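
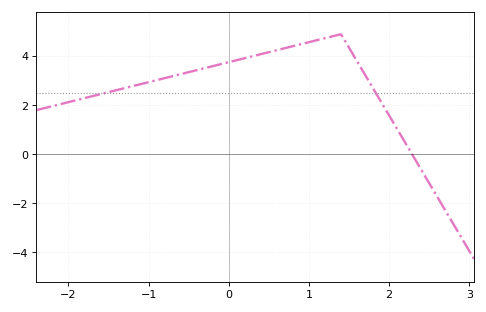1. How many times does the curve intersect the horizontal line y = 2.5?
2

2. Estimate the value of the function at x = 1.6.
3.79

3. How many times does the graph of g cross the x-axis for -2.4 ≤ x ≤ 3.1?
1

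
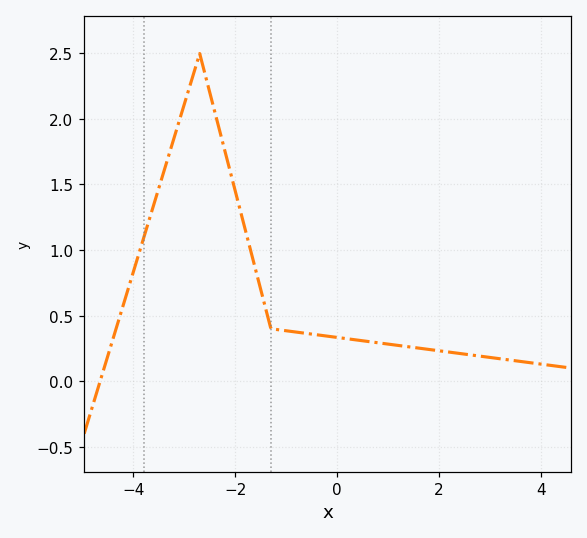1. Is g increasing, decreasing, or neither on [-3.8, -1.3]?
neither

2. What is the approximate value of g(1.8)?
0.25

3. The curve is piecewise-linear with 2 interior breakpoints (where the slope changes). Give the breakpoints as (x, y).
(-2.7, 2.5); (-1.3, 0.4)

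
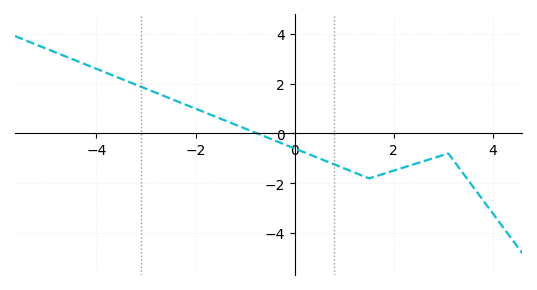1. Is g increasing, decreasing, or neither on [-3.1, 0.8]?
decreasing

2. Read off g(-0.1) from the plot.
-0.6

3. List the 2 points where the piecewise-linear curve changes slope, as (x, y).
(1.5, -1.8); (3.1, -0.8)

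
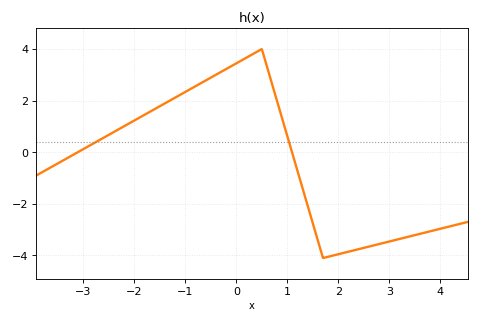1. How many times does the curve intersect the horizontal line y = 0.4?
2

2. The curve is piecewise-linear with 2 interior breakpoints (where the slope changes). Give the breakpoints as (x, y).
(0.5, 4); (1.7, -4.1)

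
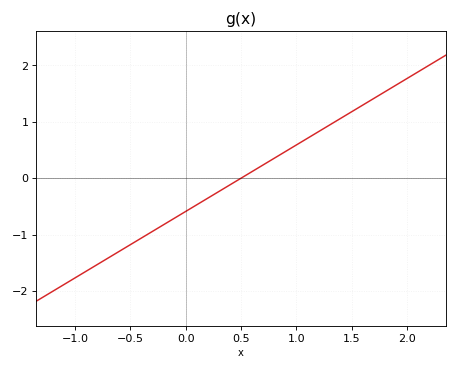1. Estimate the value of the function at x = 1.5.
1.18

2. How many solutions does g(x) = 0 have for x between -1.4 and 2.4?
1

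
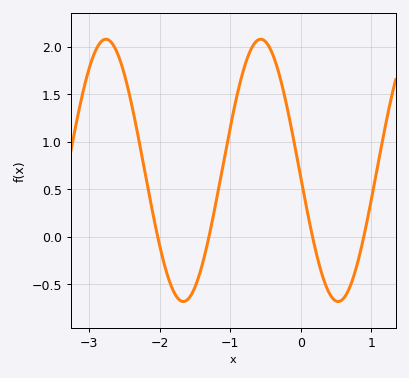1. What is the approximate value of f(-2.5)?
1.71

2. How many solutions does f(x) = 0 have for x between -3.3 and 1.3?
4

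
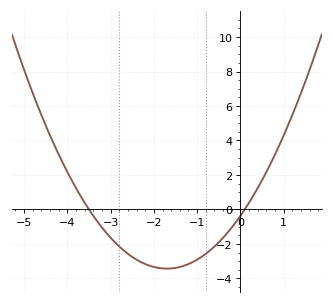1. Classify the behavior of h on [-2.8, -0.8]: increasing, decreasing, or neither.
neither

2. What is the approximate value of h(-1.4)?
-3.34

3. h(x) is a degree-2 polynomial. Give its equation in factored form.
y = 1.06(x + 3.5)(x - 0.1)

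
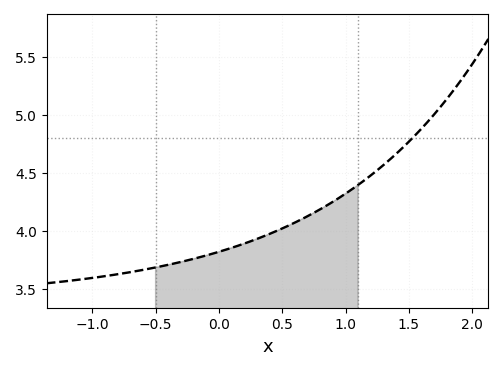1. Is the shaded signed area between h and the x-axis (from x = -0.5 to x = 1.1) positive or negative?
positive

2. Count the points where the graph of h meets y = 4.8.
1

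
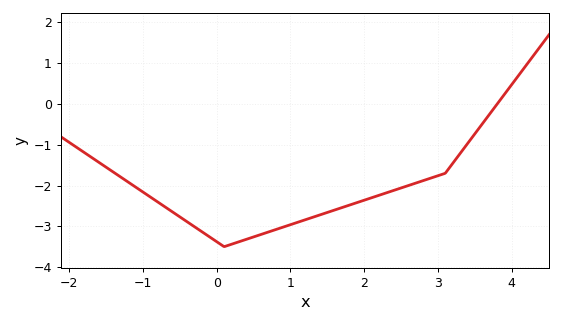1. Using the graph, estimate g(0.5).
-3.26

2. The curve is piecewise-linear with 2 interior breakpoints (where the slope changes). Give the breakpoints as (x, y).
(0.1, -3.5); (3.1, -1.7)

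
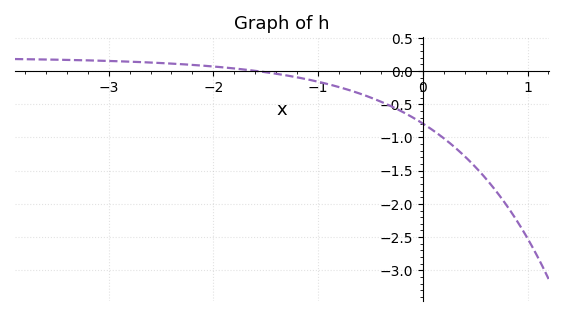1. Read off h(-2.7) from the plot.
0.135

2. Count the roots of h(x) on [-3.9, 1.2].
1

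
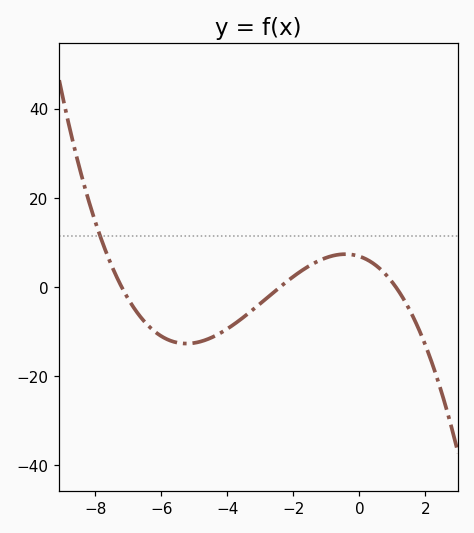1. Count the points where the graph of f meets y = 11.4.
1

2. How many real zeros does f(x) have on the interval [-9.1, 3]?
3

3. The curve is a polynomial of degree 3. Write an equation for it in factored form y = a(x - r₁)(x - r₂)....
y = -0.36(x + 7.2)(x + 2.4)(x - 1.1)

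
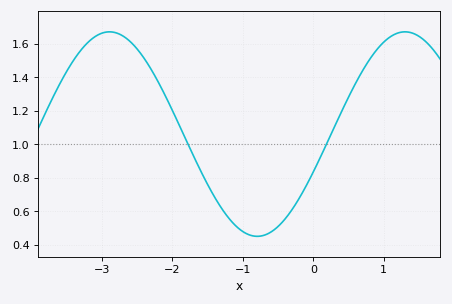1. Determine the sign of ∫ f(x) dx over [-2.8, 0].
positive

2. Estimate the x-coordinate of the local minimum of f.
-0.795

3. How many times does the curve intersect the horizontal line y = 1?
2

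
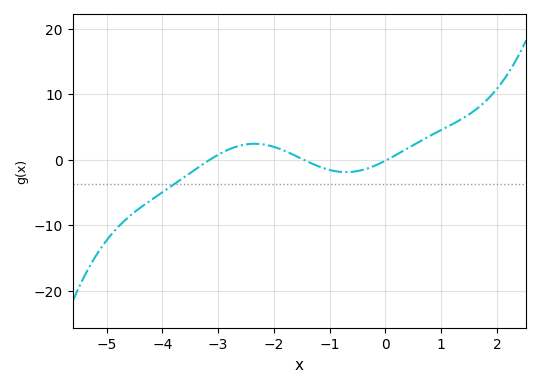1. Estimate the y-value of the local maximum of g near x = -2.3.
2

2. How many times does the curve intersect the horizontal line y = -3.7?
1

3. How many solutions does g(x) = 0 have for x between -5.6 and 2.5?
3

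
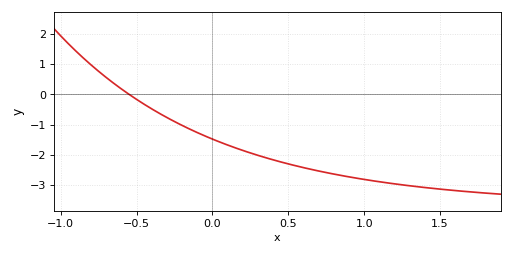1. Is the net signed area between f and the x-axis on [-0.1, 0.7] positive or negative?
negative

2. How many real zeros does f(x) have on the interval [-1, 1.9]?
1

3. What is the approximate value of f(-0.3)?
-0.767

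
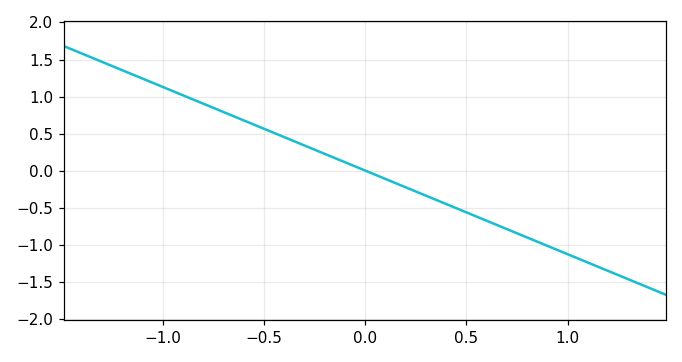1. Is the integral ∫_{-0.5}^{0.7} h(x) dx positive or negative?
negative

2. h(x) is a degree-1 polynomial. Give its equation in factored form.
y = -1.13(x - 0)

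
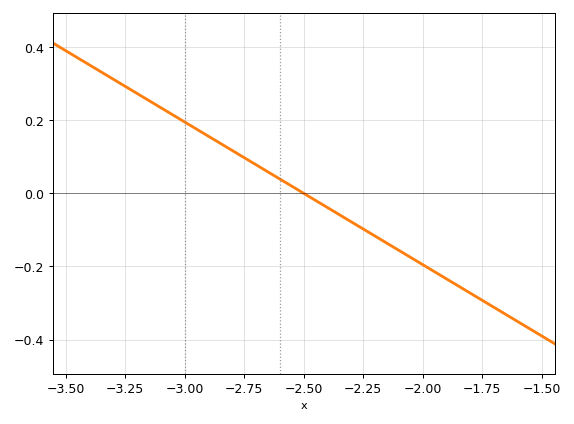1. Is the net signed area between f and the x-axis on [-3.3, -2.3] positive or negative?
positive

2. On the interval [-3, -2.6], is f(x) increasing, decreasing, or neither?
decreasing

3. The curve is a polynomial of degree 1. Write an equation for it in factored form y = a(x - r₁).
y = -0.39(x + 2.5)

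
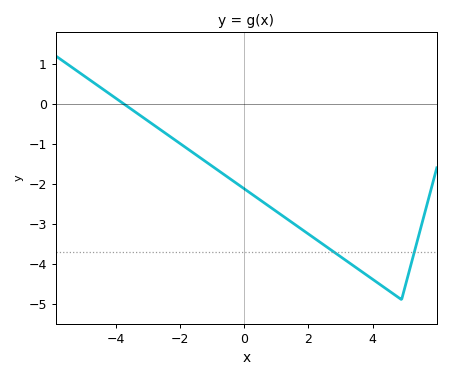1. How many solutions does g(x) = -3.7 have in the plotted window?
2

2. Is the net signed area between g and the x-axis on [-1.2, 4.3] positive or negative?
negative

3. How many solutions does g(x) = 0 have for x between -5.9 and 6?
1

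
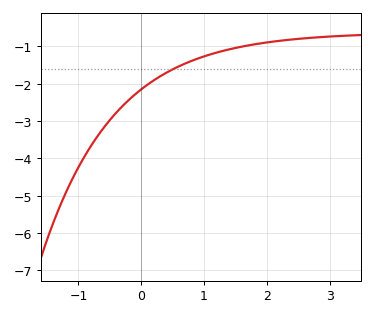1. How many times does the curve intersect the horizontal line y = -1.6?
1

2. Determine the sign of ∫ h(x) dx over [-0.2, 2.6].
negative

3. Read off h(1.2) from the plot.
-1.2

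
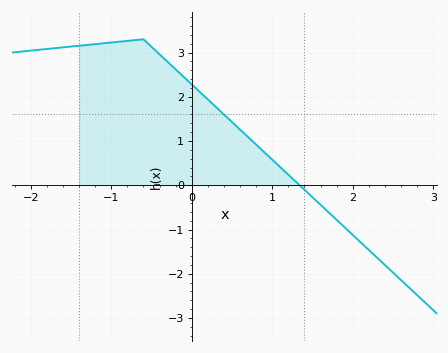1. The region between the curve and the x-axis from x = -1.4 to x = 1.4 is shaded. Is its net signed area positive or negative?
positive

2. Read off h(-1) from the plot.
3.2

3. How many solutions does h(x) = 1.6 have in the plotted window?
1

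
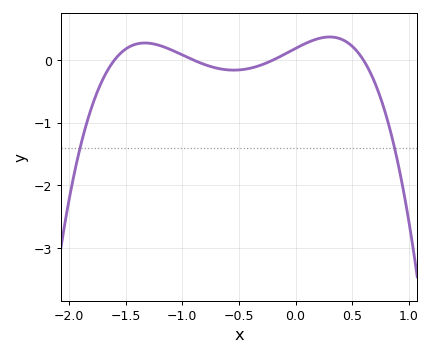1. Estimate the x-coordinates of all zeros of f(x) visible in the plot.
-1.6, -0.9, -0.2, 0.6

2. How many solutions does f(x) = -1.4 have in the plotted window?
2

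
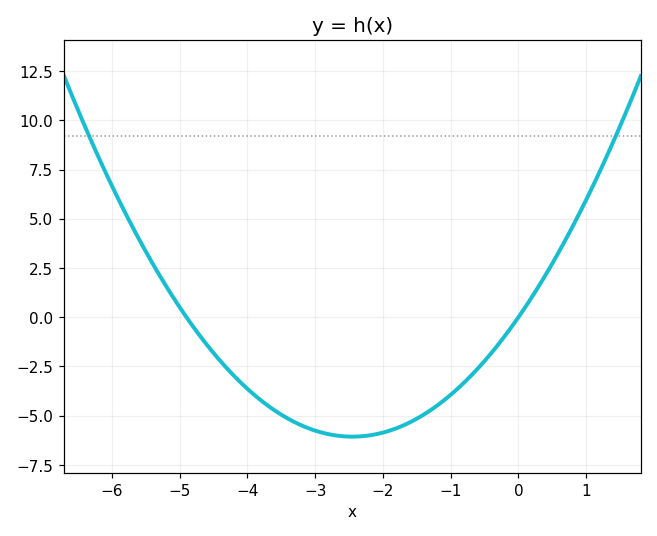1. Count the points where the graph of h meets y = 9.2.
2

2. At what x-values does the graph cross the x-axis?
-4.9, 0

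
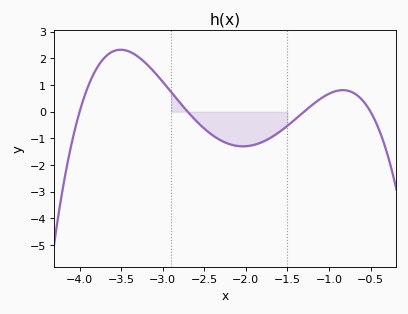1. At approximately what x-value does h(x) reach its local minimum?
-2.04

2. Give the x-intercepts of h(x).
-4, -2.7, -1.3, -0.5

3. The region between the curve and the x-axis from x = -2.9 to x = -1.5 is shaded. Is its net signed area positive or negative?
negative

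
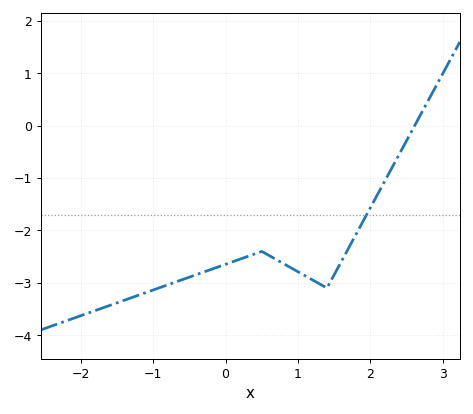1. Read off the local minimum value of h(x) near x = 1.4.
-3.1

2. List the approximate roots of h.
2.6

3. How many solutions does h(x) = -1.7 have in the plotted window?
1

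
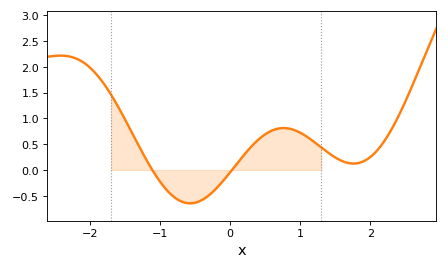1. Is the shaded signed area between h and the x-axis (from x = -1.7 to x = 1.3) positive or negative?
positive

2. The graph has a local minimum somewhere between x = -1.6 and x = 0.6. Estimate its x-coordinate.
-0.574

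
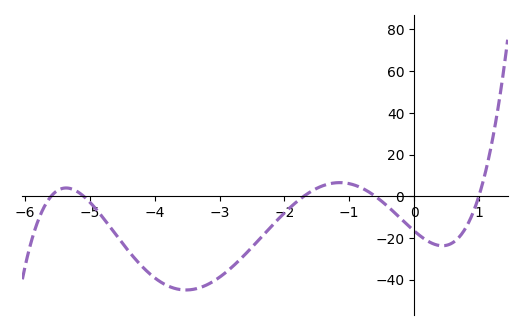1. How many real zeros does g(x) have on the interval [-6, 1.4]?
5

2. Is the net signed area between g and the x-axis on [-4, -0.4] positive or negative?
negative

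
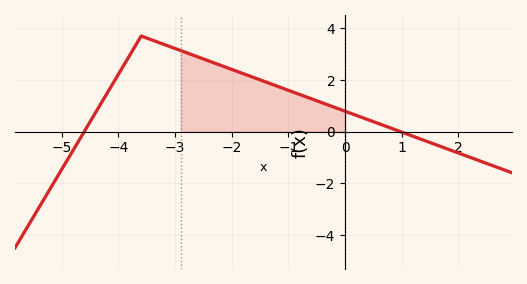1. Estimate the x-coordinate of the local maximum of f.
-3.6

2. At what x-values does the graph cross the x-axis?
-4.6, 0.974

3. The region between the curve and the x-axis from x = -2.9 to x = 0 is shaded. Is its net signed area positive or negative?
positive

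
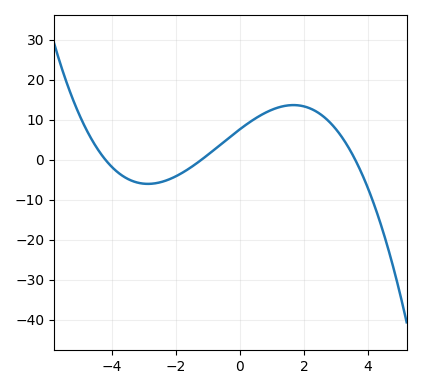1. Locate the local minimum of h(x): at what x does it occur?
-2.8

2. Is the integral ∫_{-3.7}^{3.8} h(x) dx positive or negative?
positive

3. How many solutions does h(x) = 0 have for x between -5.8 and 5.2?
3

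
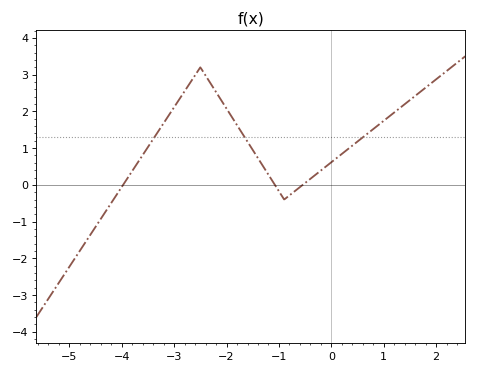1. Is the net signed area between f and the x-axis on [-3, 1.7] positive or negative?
positive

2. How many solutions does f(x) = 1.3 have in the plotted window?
3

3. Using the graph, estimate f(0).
0.6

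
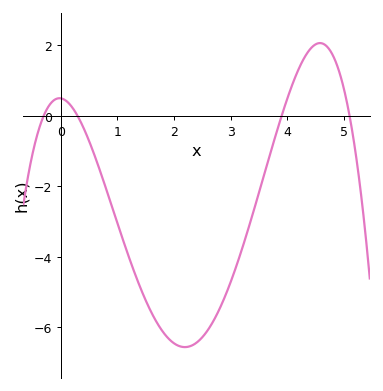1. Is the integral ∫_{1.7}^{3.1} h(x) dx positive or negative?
negative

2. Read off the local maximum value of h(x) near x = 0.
0.6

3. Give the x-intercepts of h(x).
-0.3, 0.3, 3.9, 5.1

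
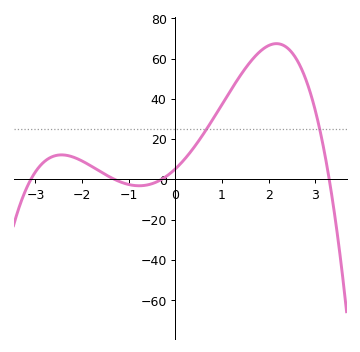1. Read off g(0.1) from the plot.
8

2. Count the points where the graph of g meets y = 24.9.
2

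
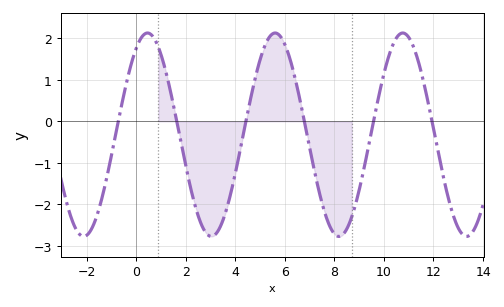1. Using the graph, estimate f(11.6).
0.952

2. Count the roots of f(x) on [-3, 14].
6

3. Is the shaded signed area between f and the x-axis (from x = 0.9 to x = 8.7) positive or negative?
negative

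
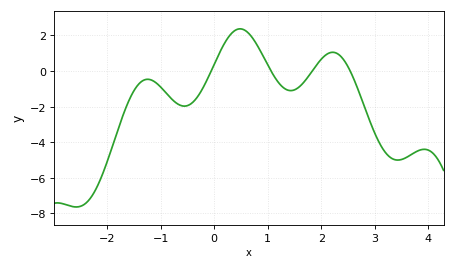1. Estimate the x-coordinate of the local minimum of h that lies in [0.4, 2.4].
1.4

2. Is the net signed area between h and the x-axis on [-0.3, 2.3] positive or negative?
positive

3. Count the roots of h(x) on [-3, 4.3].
4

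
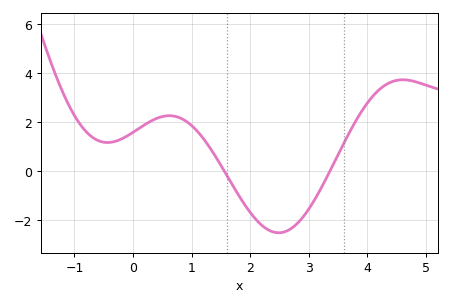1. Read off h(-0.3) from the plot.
1.22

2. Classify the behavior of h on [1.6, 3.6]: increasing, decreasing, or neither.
neither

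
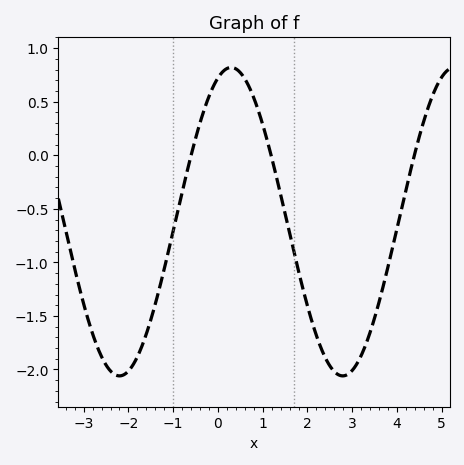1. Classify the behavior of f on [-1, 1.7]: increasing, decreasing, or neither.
neither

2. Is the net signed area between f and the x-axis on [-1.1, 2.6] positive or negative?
negative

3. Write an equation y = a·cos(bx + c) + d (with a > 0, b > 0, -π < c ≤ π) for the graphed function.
y = 1.44cos(1.26x - 0.37) - 0.62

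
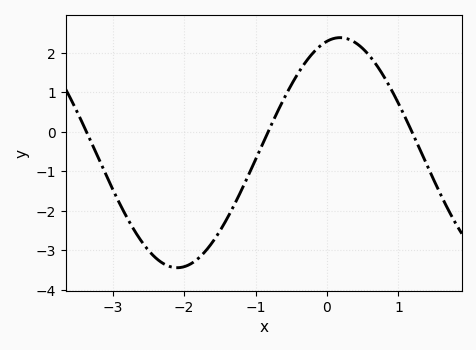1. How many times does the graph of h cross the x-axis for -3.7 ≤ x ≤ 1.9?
3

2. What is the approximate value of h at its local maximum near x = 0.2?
2.4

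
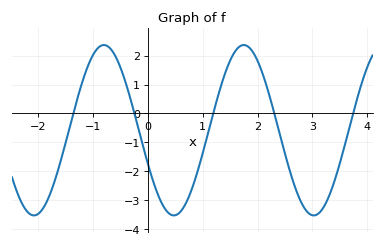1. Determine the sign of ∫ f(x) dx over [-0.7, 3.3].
negative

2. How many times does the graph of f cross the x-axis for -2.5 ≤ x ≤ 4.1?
5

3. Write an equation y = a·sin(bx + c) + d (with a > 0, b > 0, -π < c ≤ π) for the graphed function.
y = 2.95sin(2.46x - 2.73) - 0.58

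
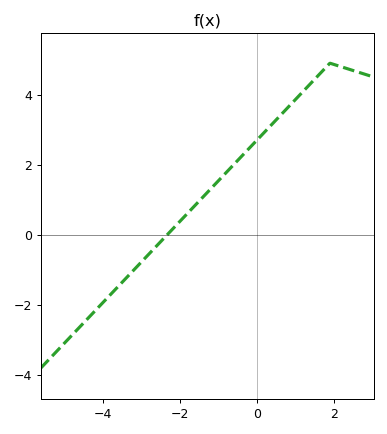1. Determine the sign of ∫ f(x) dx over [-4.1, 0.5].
positive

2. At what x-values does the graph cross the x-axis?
-2.33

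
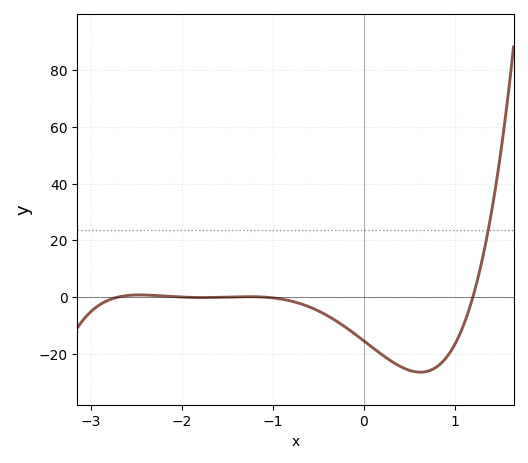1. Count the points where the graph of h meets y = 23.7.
1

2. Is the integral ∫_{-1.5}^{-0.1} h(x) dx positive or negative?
negative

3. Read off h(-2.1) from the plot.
0.171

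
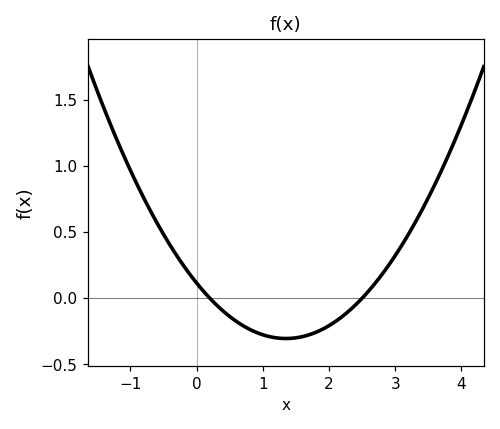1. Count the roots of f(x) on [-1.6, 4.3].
2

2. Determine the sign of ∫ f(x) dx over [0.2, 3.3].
negative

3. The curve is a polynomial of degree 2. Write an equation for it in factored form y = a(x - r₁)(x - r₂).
y = 0.23(x - 0.2)(x - 2.5)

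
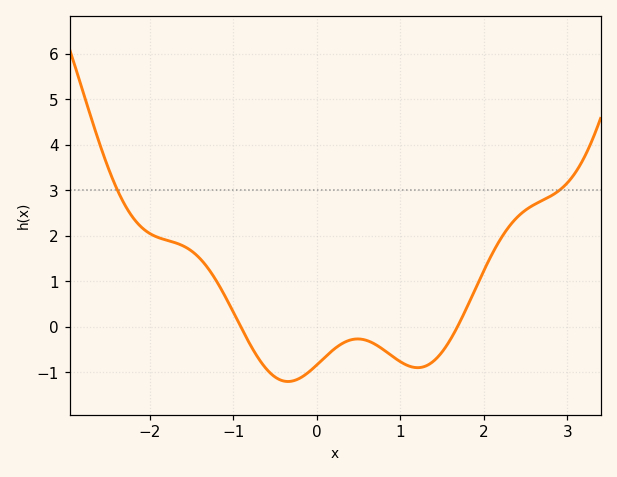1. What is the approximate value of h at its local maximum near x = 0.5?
-0.3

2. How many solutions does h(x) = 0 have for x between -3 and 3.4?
2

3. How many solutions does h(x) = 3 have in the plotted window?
2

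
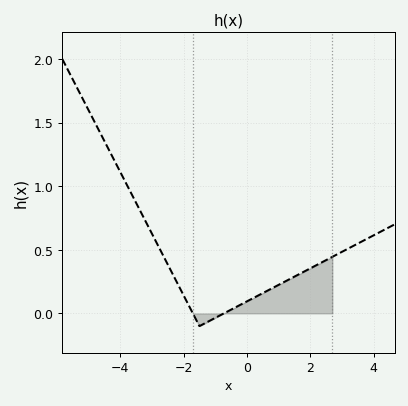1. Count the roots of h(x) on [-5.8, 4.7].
2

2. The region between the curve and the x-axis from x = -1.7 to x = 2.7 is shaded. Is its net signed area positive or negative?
positive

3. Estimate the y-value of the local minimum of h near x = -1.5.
-0.1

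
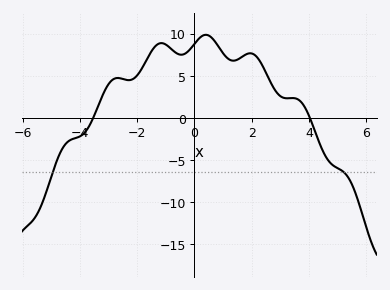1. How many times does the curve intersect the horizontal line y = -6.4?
2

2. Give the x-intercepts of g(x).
-3.6, 4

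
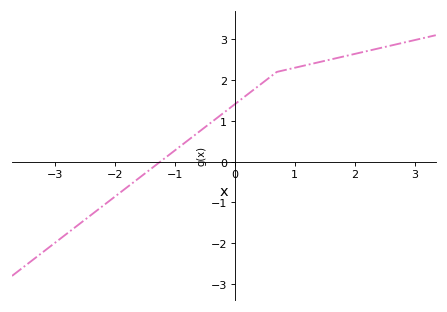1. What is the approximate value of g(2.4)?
2.8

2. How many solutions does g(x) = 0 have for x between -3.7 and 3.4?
1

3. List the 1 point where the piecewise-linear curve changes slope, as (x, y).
(0.7, 2.2)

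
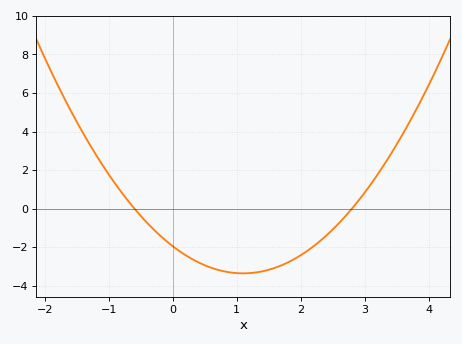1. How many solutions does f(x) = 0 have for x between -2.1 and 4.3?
2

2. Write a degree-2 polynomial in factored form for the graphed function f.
y = 1.16(x + 0.6)(x - 2.8)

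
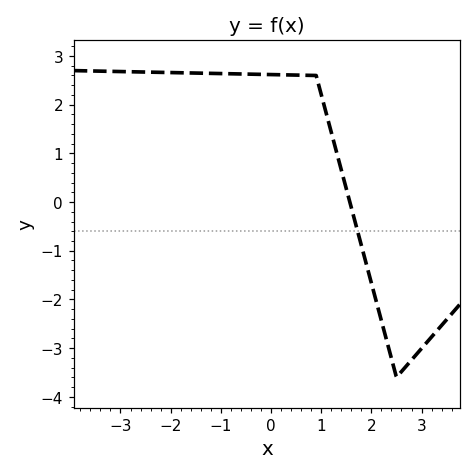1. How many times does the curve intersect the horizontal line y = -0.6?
1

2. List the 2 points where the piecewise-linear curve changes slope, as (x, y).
(0.9, 2.6); (2.5, -3.6)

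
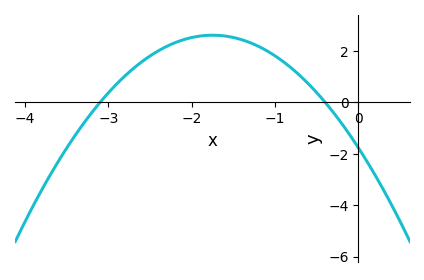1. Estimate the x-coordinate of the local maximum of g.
-1.75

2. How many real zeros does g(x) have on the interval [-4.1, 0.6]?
2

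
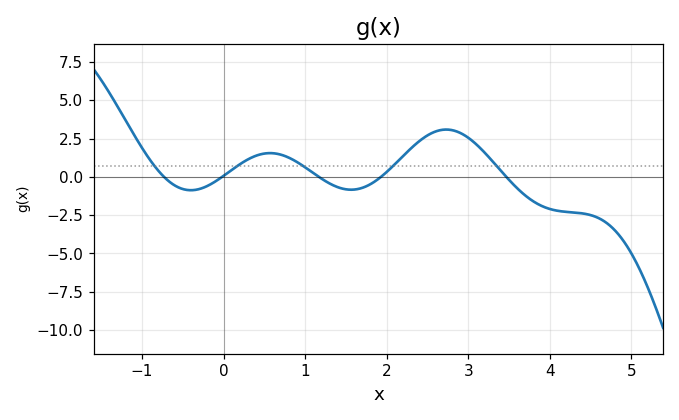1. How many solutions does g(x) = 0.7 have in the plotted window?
5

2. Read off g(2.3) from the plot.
1.8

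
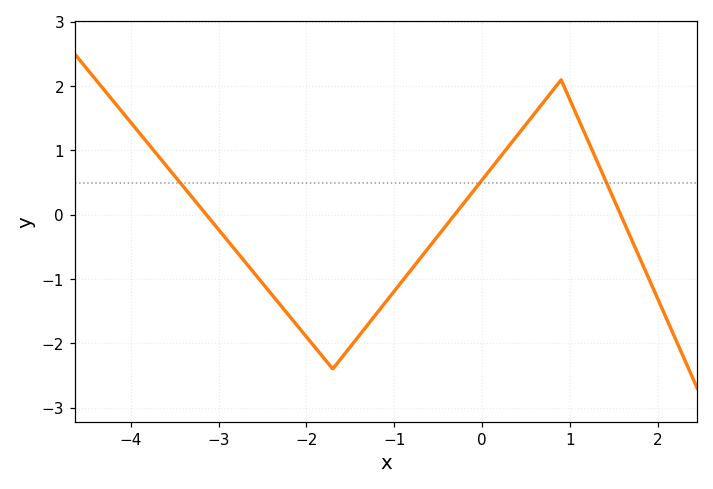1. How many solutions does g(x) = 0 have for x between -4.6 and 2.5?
3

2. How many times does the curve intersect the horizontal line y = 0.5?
3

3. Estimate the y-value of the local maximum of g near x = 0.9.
2.1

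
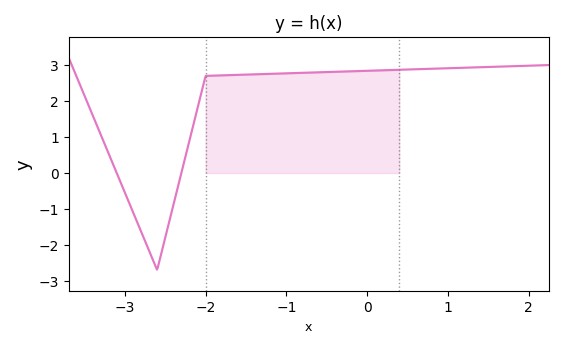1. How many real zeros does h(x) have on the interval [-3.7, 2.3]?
2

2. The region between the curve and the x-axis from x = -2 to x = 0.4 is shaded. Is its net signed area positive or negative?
positive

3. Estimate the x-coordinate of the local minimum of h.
-2.6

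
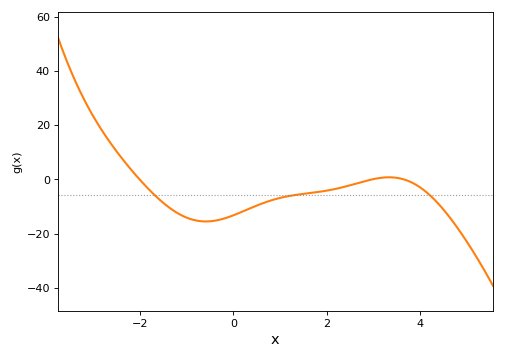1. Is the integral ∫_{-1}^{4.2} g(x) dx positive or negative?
negative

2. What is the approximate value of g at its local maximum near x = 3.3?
0.809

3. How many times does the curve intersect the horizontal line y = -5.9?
3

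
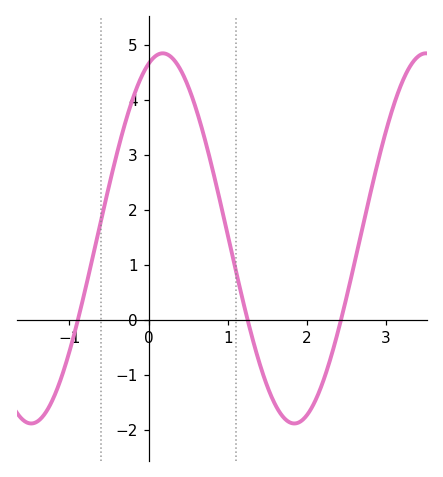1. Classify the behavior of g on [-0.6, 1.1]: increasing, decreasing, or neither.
neither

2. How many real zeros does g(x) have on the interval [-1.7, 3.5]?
3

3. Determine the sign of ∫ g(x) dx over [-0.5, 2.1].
positive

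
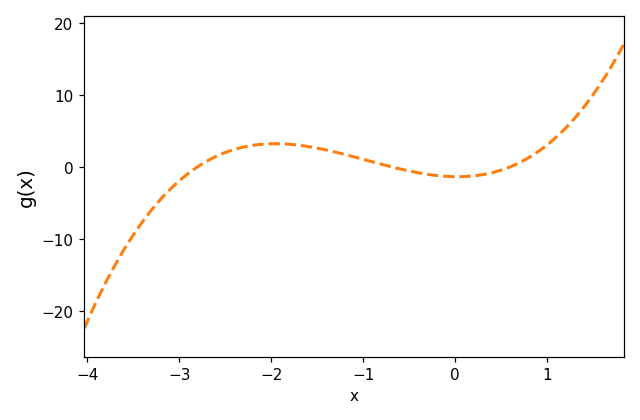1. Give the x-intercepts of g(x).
-2.8, -0.7, 0.6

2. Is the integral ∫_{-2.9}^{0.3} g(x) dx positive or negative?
positive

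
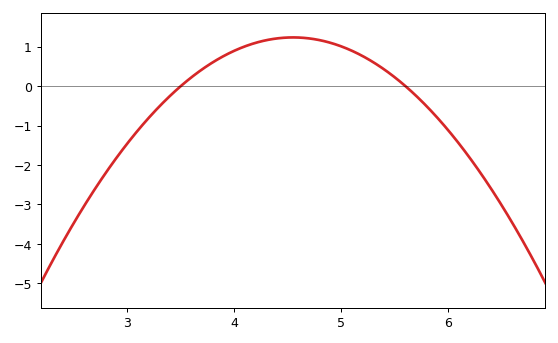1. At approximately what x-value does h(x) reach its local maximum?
4.5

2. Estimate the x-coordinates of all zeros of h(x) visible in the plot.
3.5, 5.6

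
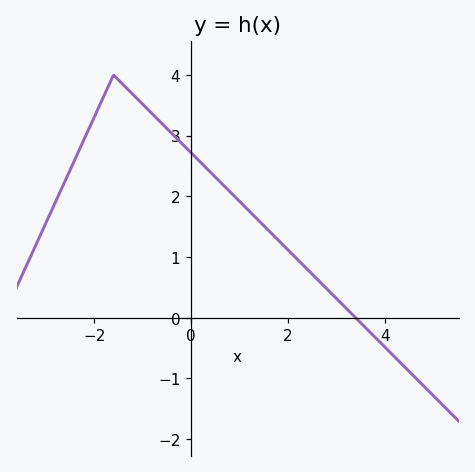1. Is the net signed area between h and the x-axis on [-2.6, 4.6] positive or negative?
positive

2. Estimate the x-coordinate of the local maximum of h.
-1.6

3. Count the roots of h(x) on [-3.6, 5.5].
1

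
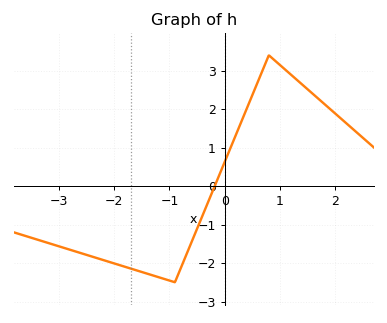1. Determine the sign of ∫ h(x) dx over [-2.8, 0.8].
negative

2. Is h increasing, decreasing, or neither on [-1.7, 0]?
neither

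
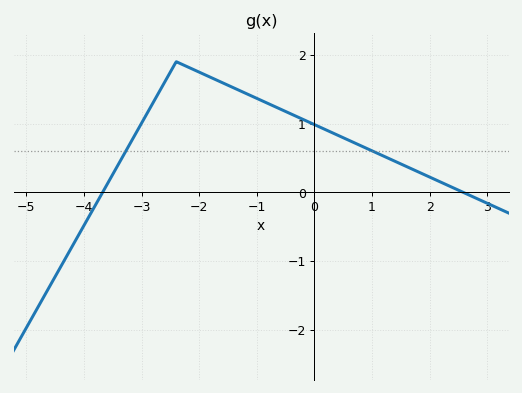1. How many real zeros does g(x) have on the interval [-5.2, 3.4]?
2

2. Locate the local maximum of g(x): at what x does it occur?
-2.4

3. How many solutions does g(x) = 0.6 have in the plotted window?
2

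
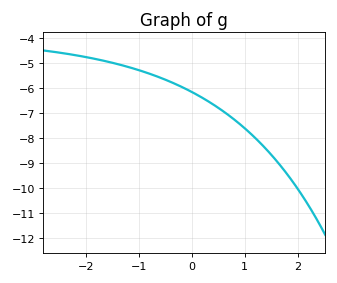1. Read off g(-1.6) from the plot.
-4.93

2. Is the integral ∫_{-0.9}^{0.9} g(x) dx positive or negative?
negative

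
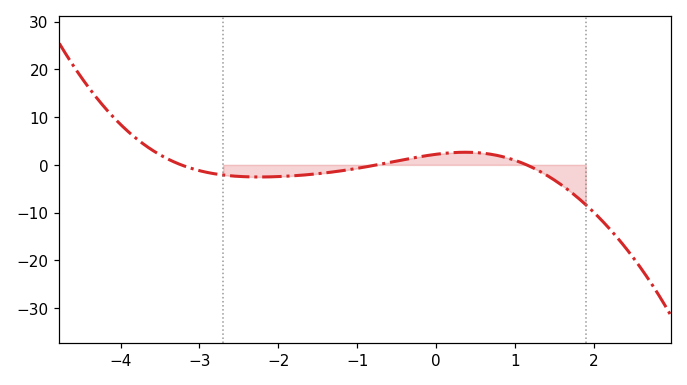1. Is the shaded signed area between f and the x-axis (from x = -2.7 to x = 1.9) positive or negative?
negative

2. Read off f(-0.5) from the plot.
0.802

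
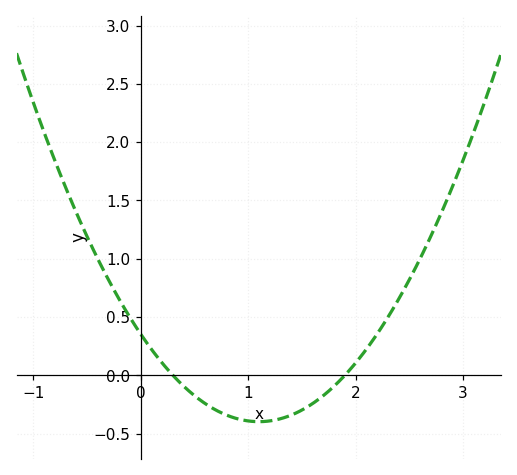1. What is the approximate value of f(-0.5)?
1.19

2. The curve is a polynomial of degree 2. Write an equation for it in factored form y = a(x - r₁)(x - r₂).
y = 0.62(x - 0.3)(x - 1.9)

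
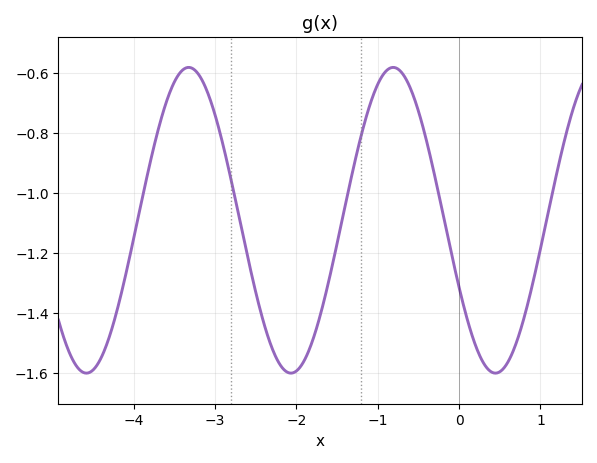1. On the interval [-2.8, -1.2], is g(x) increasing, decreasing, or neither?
neither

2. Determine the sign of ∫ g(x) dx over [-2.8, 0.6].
negative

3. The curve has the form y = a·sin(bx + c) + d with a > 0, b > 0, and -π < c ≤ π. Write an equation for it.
y = 0.51sin(2.5x - 2.69) - 1.09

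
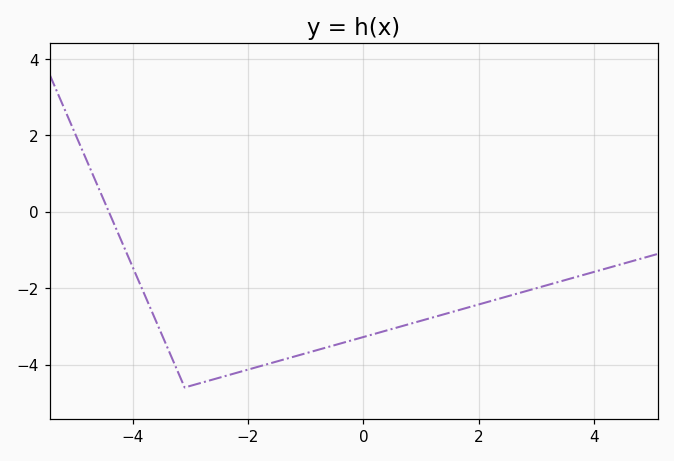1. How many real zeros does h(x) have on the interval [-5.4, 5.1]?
1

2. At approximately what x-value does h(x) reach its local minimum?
-3.1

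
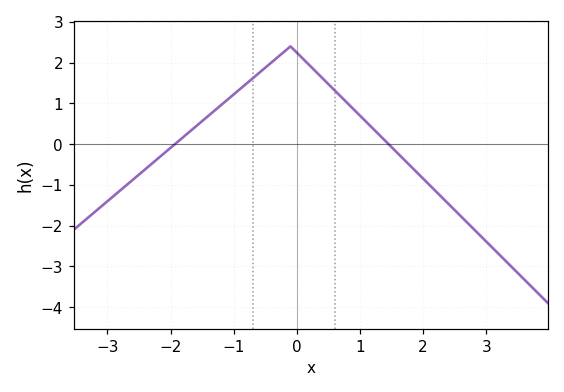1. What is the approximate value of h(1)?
0.7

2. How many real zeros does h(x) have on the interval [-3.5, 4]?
2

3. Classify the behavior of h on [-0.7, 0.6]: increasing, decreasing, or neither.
neither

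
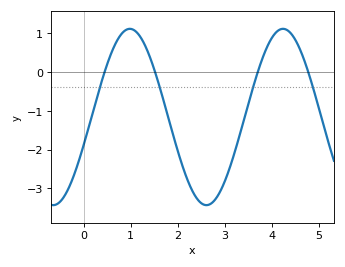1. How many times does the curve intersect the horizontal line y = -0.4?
4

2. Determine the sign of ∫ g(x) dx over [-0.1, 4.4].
negative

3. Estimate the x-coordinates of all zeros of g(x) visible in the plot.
0.444, 1.52, 3.7, 4.77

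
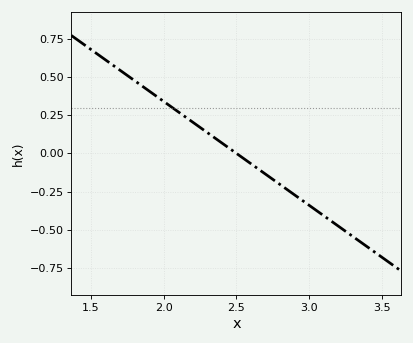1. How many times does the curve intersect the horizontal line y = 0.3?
1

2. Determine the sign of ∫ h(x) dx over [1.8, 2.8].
positive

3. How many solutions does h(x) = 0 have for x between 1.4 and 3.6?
1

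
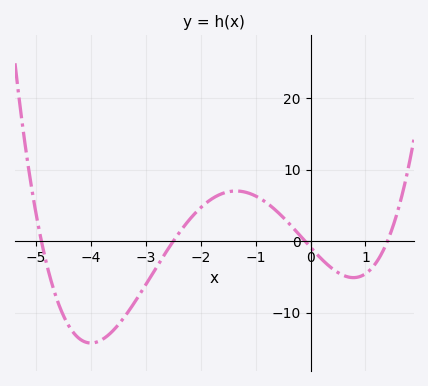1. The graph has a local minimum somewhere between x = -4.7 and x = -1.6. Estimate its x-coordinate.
-4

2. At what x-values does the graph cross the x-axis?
-4.9, -2.5, -0.1, 1.4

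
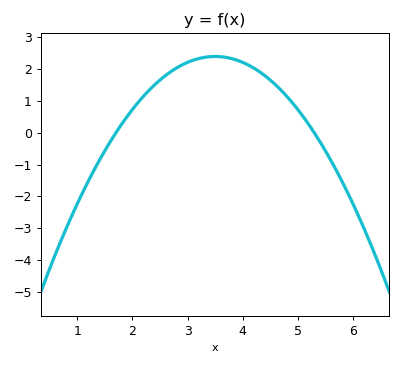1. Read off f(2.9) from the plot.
2.13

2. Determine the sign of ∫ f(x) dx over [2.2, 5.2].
positive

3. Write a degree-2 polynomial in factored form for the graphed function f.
y = -0.74(x - 1.7)(x - 5.3)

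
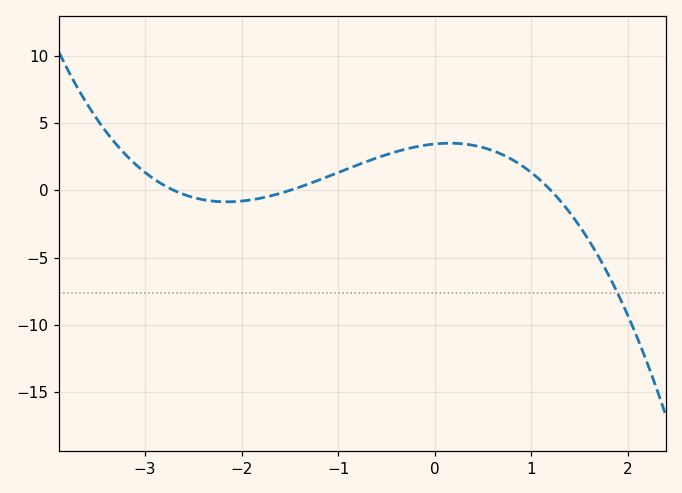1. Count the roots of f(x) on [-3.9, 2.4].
3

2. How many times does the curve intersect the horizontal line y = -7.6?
1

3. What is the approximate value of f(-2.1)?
-1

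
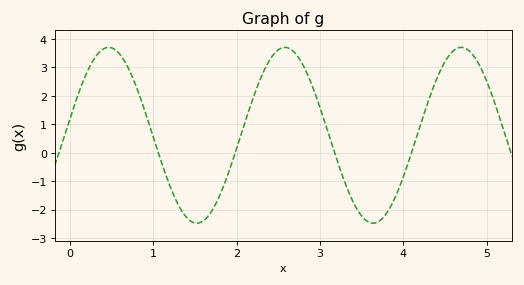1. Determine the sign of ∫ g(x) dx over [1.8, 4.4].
positive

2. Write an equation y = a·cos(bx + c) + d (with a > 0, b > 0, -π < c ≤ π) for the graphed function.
y = 3.09cos(3x - 1.4) + 0.61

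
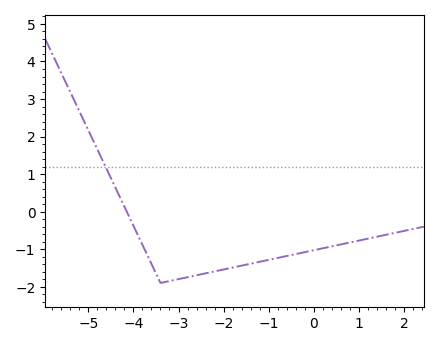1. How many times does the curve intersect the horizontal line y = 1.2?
1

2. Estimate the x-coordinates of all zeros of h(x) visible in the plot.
-4.15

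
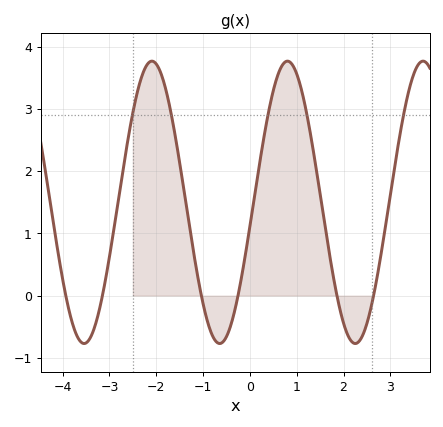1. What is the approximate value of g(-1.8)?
3.3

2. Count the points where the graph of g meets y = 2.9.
5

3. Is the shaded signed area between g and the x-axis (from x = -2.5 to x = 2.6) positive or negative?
positive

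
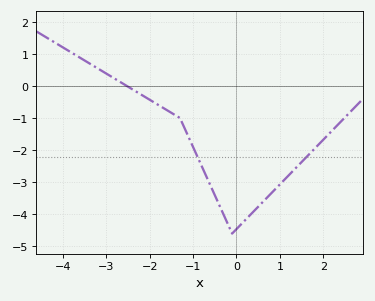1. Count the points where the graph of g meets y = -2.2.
2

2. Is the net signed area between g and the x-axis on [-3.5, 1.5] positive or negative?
negative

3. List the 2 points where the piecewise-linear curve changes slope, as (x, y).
(-1.3, -1); (-0.1, -4.6)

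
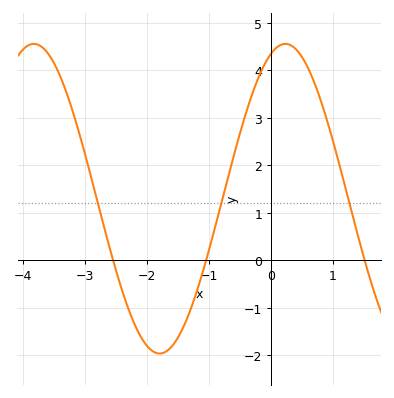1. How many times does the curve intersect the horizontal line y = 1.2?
3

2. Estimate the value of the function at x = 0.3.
4.54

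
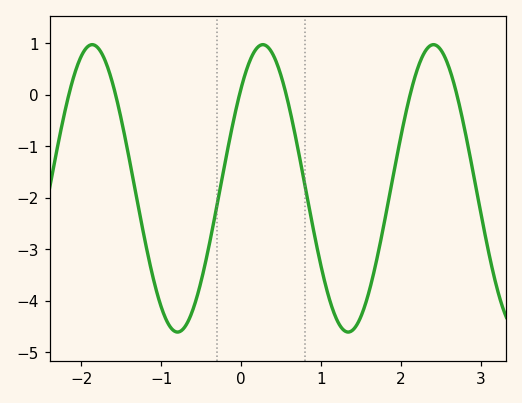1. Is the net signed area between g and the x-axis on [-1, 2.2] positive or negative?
negative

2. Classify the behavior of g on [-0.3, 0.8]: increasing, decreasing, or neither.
neither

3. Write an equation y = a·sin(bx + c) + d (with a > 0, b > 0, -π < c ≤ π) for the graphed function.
y = 2.79sin(2.94x + 0.77) - 1.82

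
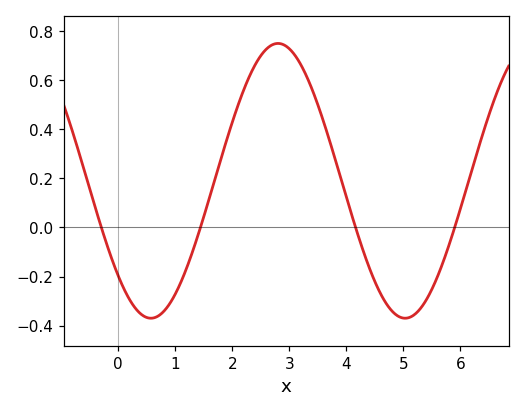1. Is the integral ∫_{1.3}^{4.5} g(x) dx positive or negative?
positive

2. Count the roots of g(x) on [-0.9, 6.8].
4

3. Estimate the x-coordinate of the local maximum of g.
2.8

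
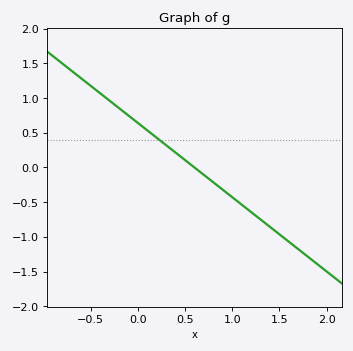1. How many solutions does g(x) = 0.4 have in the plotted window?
1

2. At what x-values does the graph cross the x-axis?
0.6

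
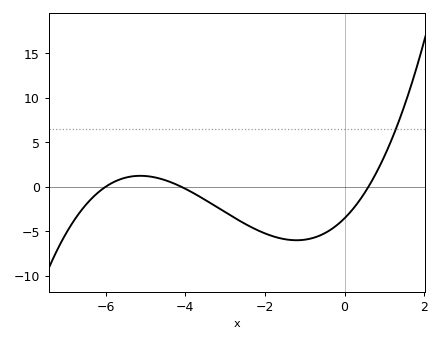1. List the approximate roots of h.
-6, -4, 0.6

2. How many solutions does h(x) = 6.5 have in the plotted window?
1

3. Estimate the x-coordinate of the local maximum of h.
-5.2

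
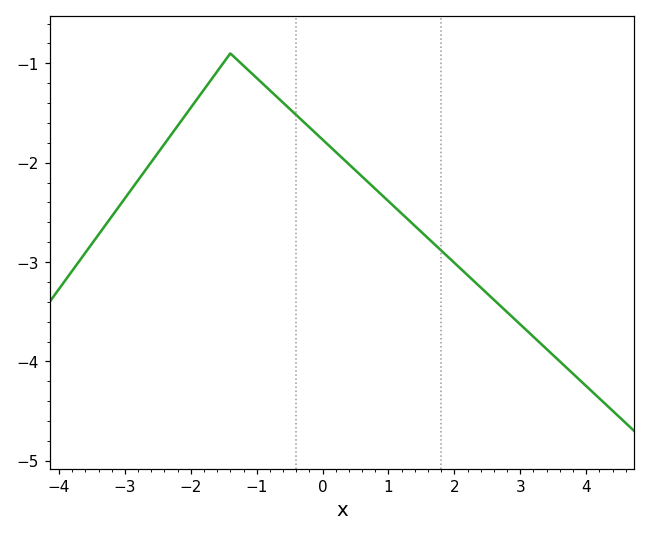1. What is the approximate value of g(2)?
-3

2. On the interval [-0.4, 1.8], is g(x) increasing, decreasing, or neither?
decreasing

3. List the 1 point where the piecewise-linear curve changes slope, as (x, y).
(-1.4, -0.9)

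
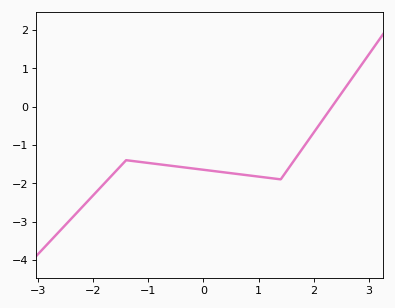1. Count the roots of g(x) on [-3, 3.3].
1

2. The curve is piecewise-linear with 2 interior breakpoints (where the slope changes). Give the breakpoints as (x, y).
(-1.4, -1.4); (1.4, -1.9)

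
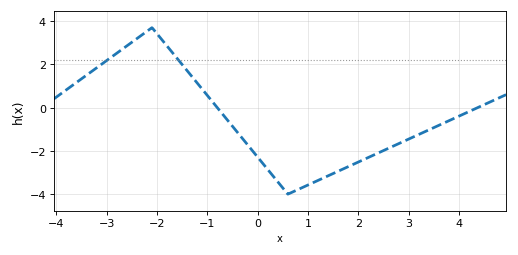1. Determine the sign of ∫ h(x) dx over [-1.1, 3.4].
negative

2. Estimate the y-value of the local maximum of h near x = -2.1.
3.6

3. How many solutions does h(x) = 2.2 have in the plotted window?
2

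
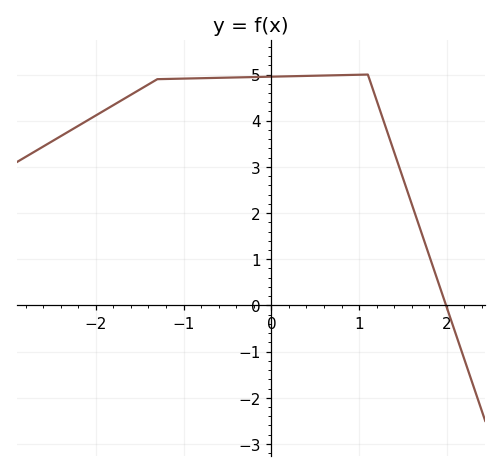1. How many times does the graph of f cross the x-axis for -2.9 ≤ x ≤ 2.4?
1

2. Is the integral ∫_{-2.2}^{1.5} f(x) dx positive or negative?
positive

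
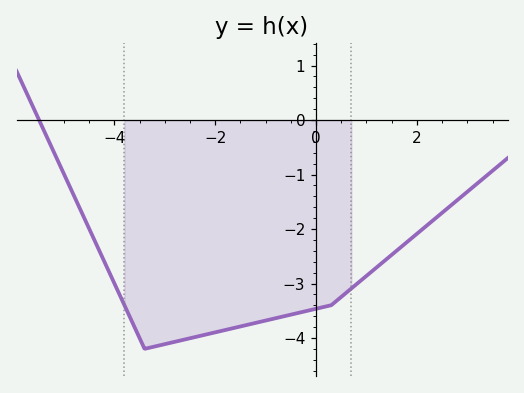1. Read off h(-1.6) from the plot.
-3.8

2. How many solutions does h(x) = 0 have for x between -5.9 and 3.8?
1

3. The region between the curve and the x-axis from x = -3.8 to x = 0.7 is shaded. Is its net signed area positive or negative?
negative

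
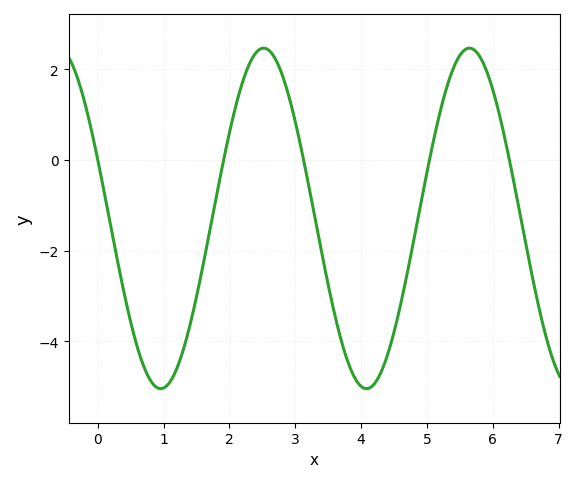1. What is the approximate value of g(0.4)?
-3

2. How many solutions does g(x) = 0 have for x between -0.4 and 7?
5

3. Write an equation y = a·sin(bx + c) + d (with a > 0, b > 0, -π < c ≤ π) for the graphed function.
y = 3.76sin(2x + 2.8) - 1.29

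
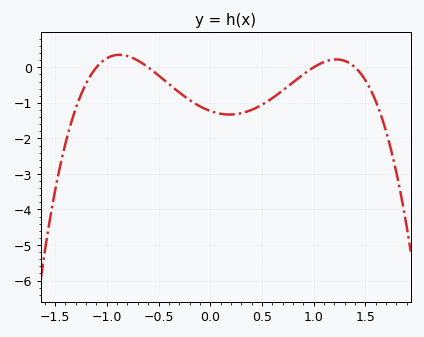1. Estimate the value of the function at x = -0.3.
-0.7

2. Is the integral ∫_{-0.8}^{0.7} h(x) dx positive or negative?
negative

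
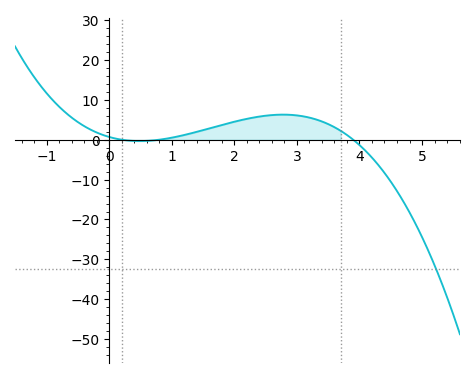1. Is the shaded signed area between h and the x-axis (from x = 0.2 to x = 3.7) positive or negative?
positive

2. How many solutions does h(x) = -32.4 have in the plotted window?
1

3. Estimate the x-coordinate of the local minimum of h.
0.5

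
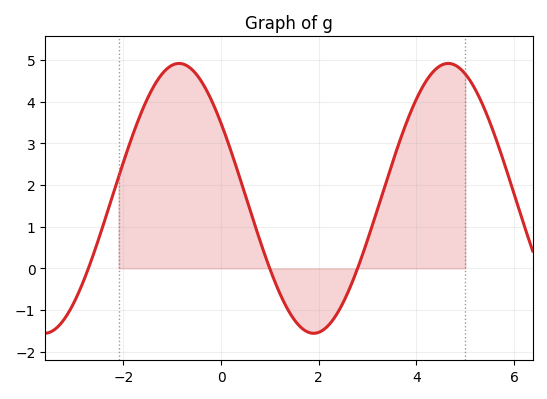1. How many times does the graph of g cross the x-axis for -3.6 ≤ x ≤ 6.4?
3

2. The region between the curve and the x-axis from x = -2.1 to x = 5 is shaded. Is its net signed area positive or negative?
positive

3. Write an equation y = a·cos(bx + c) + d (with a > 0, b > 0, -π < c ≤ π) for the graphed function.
y = 3.24cos(1.14x + 0.982) + 1.68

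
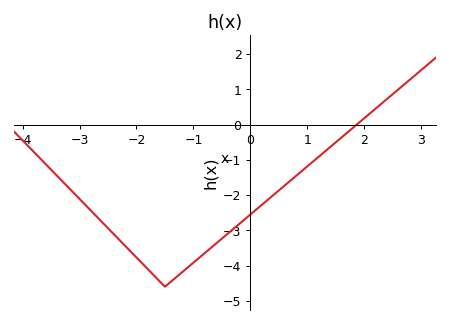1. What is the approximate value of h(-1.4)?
-4.46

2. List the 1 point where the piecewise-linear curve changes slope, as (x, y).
(-1.5, -4.6)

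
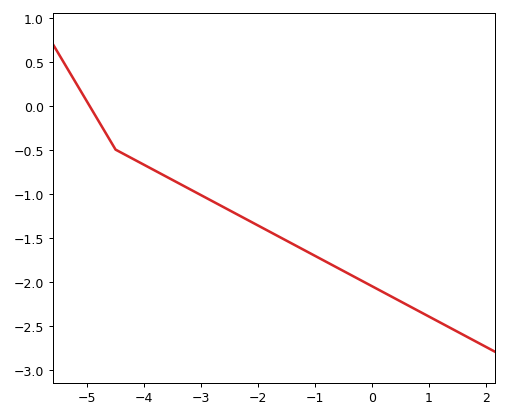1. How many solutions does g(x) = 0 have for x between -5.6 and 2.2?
1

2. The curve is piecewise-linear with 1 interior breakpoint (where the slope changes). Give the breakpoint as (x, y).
(-4.5, -0.5)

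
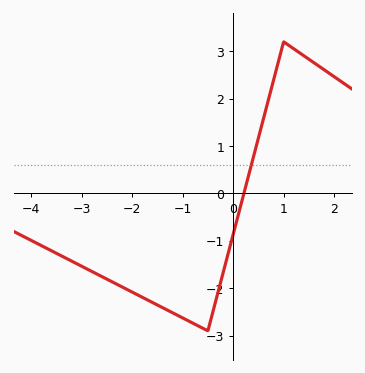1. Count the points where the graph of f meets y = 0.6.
1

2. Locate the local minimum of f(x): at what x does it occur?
-0.5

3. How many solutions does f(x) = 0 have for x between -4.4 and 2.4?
1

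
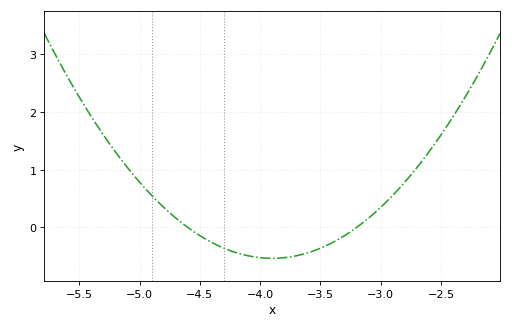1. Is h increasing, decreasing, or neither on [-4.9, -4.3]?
decreasing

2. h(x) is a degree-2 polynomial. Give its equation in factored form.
y = 1.09(x + 4.6)(x + 3.2)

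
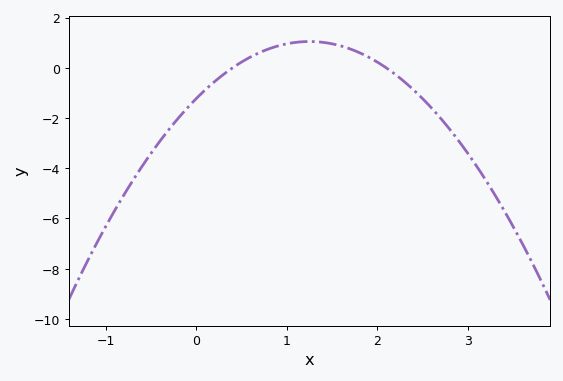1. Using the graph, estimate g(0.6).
0.435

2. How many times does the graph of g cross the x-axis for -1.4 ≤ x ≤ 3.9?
2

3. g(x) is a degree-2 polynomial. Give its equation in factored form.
y = -1.45(x - 0.4)(x - 2.1)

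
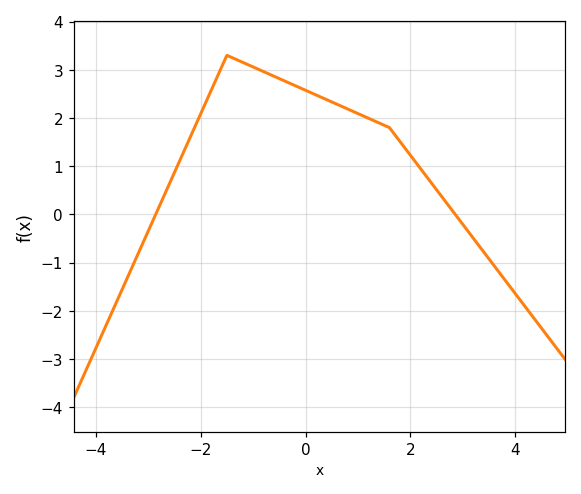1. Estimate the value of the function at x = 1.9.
1.37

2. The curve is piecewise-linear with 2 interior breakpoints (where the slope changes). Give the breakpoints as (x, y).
(-1.5, 3.3); (1.6, 1.8)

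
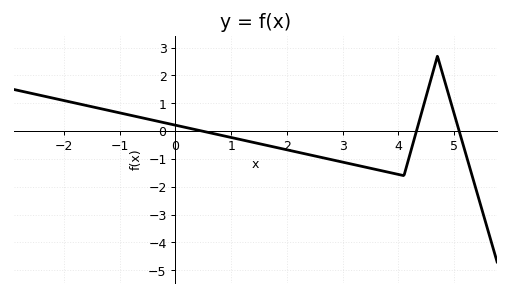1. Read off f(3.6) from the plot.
-1.4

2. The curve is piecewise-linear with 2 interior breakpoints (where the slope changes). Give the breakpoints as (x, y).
(4.1, -1.6); (4.7, 2.7)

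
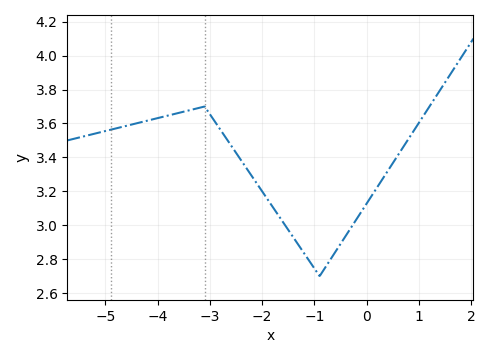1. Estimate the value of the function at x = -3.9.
3.64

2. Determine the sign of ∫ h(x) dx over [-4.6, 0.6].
positive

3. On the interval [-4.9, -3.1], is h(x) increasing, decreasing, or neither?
increasing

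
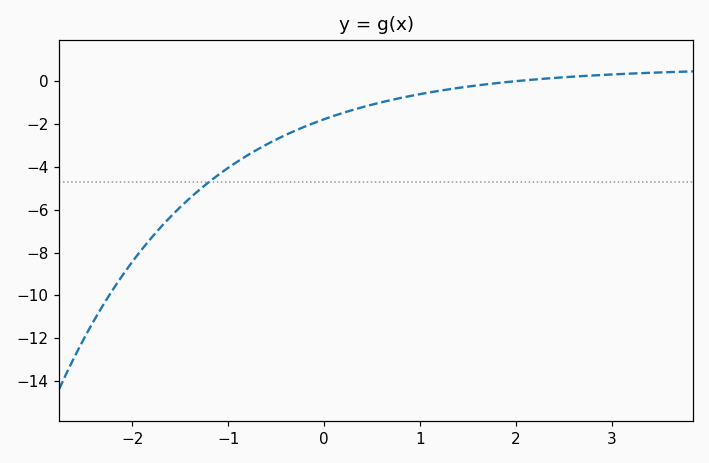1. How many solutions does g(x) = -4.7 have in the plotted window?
1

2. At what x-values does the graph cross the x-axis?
1.97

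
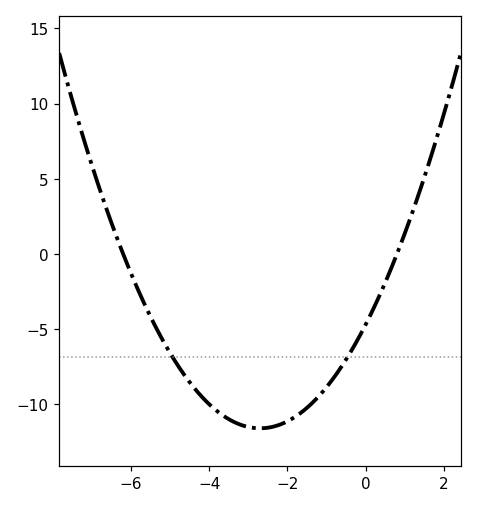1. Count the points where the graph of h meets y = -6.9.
2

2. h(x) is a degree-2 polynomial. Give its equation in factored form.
y = 0.95(x + 6.2)(x - 0.8)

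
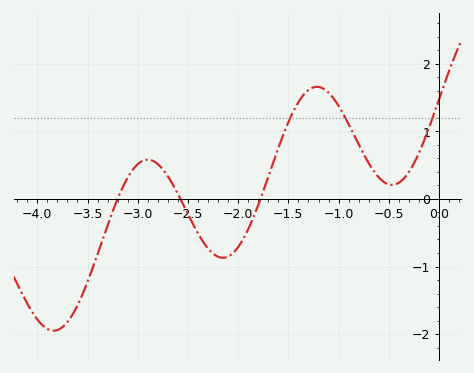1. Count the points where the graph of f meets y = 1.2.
3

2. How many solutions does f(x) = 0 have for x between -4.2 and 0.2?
3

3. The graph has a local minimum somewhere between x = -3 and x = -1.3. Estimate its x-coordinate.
-2.15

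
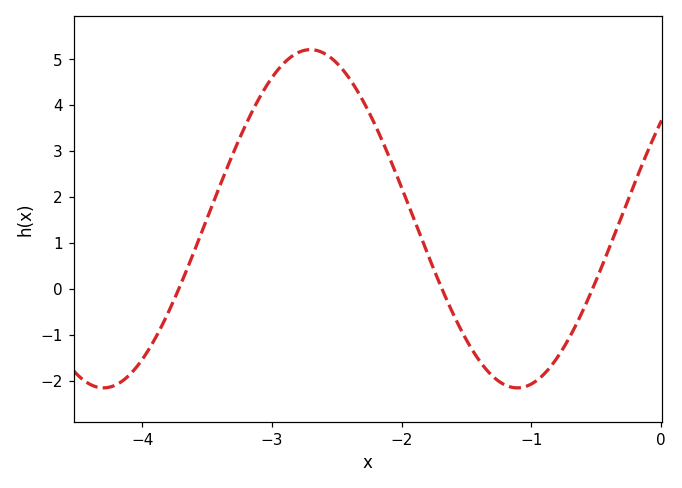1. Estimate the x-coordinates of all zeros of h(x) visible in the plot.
-3.72, -1.69, -0.527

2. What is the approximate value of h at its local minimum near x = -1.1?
-2.16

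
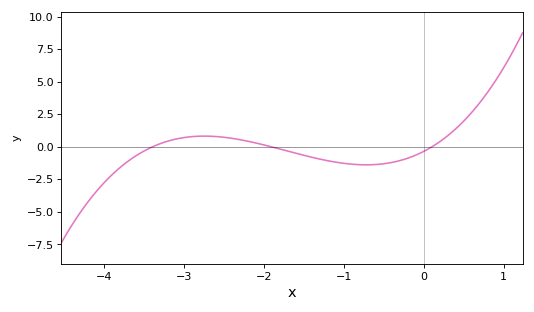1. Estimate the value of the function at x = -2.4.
0.663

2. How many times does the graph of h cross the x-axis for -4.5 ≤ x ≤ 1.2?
3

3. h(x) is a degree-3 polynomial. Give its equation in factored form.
y = 0.53(x + 3.4)(x + 1.9)(x - 0.1)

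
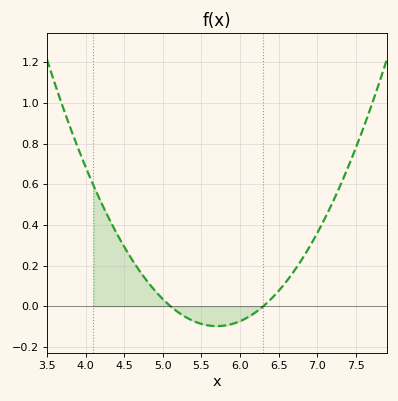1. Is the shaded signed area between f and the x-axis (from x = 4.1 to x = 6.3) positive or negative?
positive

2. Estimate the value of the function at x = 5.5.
-0.08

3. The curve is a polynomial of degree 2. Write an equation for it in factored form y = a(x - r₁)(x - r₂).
y = 0.27(x - 5.1)(x - 6.3)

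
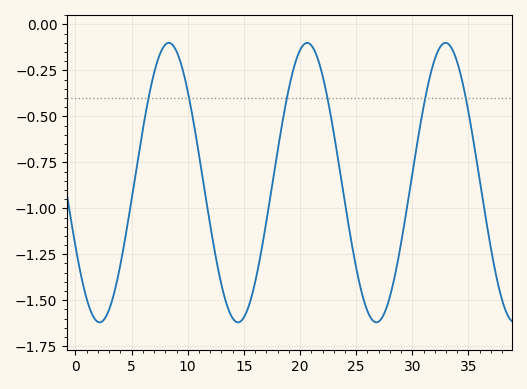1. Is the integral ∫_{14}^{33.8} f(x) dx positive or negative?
negative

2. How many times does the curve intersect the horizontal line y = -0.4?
6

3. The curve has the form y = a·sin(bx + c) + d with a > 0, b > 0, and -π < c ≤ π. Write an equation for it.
y = 0.76sin(0.51x - 2.7) - 0.86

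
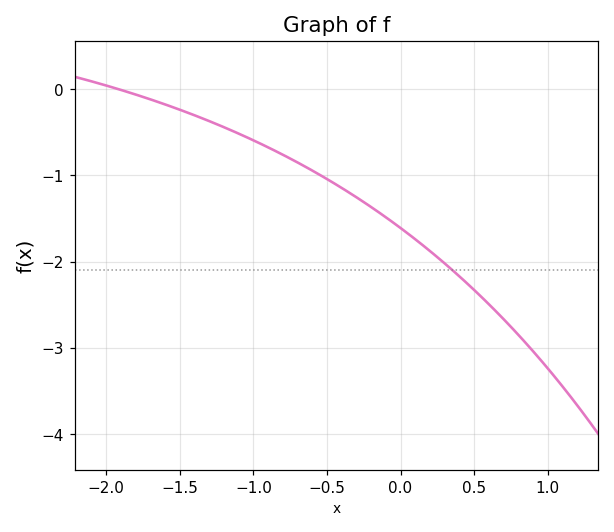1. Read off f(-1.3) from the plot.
-0.371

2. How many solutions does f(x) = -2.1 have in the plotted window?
1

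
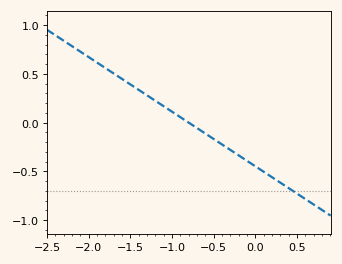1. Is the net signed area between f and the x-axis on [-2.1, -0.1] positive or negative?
positive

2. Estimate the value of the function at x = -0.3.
-0.28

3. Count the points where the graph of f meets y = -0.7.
1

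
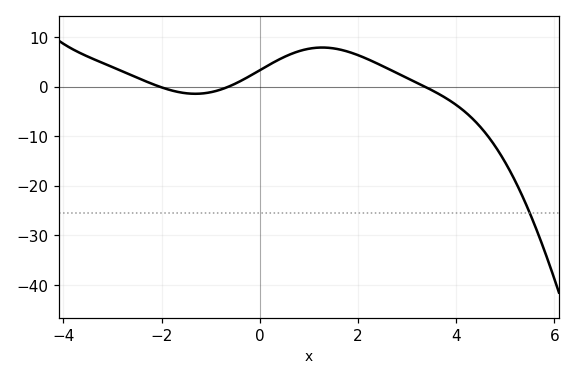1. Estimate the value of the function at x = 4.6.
-9.4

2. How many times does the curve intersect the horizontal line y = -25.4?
1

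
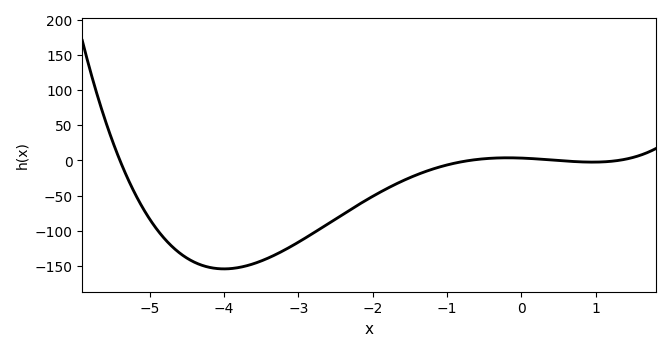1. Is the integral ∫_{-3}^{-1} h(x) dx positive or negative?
negative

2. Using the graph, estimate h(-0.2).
5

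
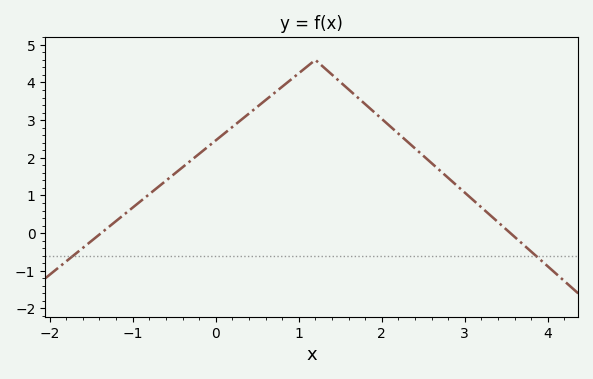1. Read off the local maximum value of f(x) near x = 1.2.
4.6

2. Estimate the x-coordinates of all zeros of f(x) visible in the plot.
-1.38, 3.55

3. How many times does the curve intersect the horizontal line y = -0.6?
2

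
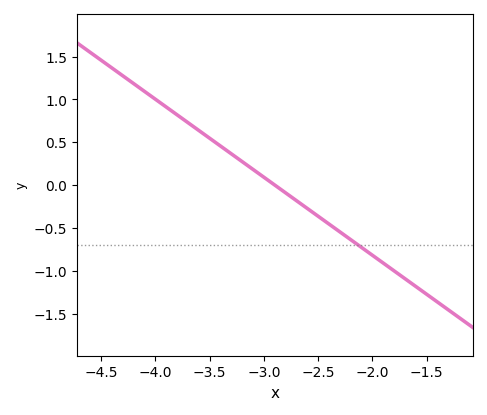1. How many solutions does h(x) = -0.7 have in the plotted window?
1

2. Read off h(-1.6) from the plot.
-1.2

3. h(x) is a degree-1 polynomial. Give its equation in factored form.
y = -0.91(x + 2.9)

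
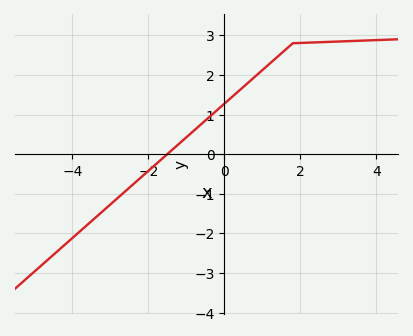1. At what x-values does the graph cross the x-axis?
-1.6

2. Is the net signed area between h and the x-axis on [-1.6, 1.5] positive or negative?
positive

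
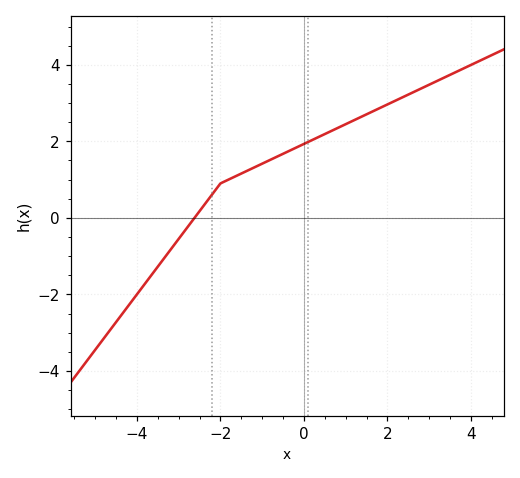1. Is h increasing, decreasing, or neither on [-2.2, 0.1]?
increasing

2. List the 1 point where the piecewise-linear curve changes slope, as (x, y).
(-2, 0.9)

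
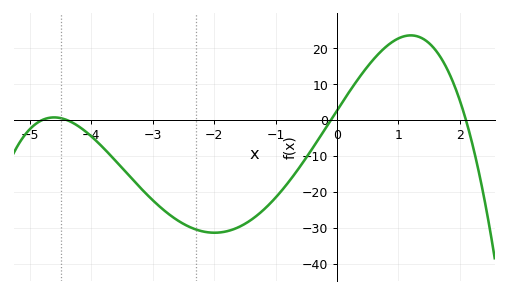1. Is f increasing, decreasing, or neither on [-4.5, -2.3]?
decreasing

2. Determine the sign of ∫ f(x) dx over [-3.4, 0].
negative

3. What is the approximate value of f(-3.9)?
-6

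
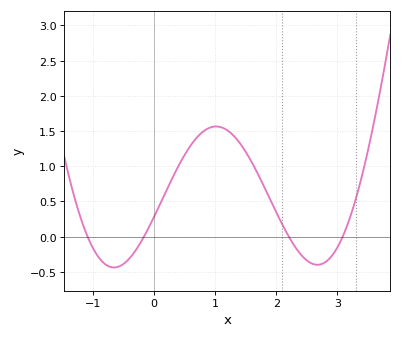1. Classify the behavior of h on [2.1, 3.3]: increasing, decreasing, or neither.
neither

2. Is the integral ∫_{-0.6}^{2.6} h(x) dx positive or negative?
positive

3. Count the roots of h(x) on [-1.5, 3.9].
4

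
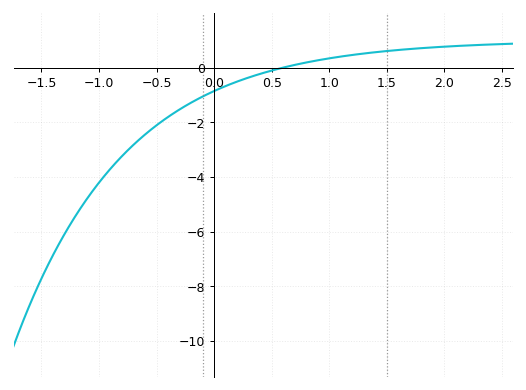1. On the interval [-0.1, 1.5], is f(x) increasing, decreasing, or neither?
increasing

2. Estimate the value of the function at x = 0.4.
-0.2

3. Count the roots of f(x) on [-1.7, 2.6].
1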